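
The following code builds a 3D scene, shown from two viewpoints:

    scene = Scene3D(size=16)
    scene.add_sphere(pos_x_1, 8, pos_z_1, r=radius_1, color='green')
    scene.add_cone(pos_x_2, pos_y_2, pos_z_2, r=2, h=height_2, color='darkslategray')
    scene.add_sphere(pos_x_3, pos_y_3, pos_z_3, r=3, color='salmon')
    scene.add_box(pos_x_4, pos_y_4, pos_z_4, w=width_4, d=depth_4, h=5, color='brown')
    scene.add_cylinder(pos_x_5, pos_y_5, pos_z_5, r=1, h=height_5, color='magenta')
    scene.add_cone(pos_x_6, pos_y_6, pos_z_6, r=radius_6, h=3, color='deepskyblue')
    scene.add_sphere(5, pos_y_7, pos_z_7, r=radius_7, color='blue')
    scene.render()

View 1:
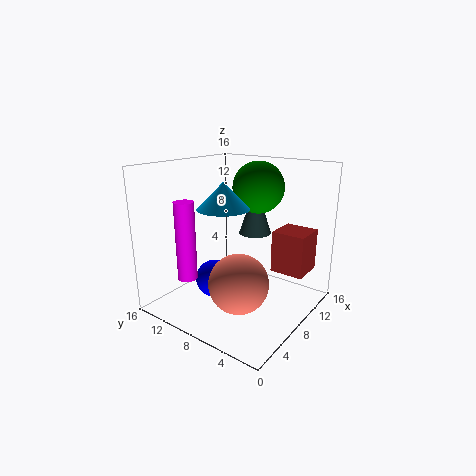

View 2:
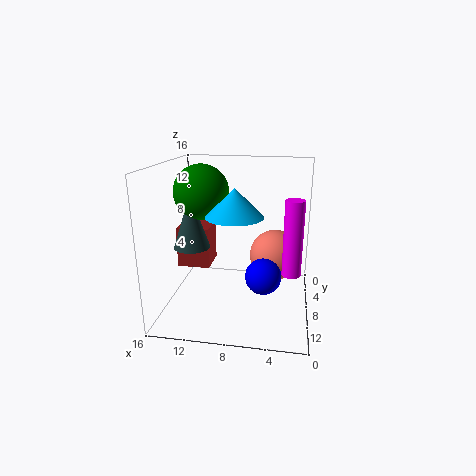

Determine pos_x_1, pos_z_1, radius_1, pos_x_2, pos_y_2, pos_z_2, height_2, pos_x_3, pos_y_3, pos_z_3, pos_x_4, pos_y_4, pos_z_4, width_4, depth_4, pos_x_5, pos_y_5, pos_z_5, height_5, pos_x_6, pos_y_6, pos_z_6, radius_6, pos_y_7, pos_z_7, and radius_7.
pos_x_1 = 12, pos_z_1 = 13, radius_1 = 3, pos_x_2 = 13, pos_y_2 = 9, pos_z_2 = 7, height_2 = 6, pos_x_3 = 4, pos_y_3 = 5, pos_z_3 = 5, pos_x_4 = 12, pos_y_4 = 2, pos_z_4 = 3, width_4 = 4, depth_4 = 4, pos_x_5 = 2, pos_y_5 = 10, pos_z_5 = 5, height_5 = 8, pos_x_6 = 8, pos_y_6 = 10, pos_z_6 = 11, radius_6 = 3, pos_y_7 = 9, pos_z_7 = 4, radius_7 = 2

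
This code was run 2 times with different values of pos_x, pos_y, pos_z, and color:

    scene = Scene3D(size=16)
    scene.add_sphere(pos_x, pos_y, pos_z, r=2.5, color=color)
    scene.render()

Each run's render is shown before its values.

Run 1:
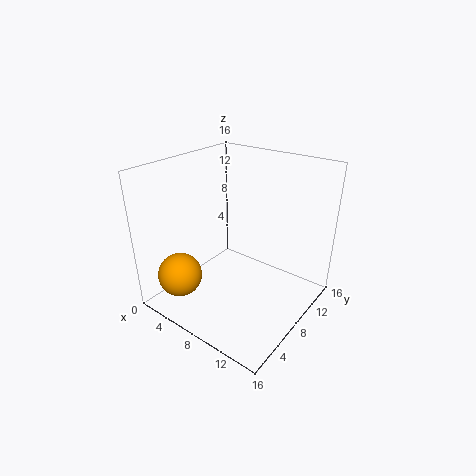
pos_x = 3; pos_y = 3.5; pos_z = 3.5; color = 'orange'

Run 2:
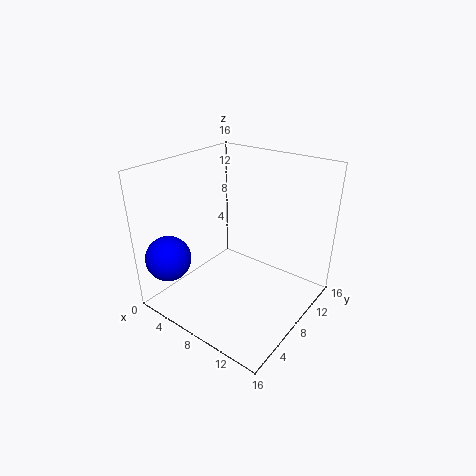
pos_x = 2.5; pos_y = 2.5; pos_z = 6; color = 'blue'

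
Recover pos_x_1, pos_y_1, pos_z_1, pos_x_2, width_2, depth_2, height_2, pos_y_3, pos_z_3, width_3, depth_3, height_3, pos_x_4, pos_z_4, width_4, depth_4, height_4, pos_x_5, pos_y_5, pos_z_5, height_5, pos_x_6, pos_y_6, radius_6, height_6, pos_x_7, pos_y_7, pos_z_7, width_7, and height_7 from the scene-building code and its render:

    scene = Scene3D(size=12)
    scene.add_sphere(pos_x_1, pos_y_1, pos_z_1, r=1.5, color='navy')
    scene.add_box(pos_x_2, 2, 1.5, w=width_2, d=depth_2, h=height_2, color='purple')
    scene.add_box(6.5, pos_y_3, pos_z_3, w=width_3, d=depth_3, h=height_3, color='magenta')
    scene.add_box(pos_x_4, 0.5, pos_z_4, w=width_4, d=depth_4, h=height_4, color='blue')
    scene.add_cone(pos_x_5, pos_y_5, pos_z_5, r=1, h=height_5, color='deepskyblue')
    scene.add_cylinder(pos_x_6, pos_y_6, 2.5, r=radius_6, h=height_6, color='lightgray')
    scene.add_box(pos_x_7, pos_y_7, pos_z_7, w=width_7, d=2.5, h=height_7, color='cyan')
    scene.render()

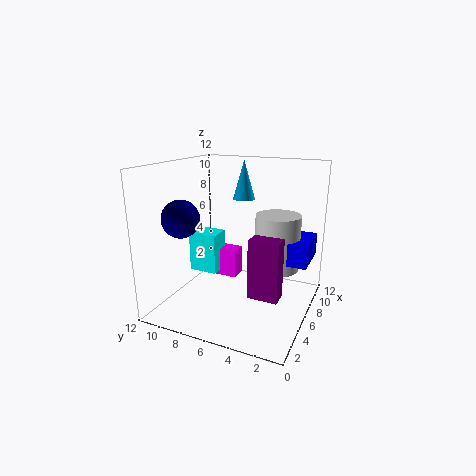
pos_x_1 = 3, pos_y_1 = 9.5, pos_z_1 = 8, pos_x_2 = 4.5, width_2 = 1.5, depth_2 = 2.5, height_2 = 5, pos_y_3 = 6.5, pos_z_3 = 2, width_3 = 1.5, depth_3 = 3, height_3 = 2.5, pos_x_4 = 7.5, pos_z_4 = 3.5, width_4 = 4, depth_4 = 4, height_4 = 2, pos_x_5 = 9.5, pos_y_5 = 7, pos_z_5 = 8.5, height_5 = 3.5, pos_x_6 = 9, pos_y_6 = 3.5, radius_6 = 2, height_6 = 5, pos_x_7 = 5.5, pos_y_7 = 8, pos_z_7 = 2.5, width_7 = 2, height_7 = 3.5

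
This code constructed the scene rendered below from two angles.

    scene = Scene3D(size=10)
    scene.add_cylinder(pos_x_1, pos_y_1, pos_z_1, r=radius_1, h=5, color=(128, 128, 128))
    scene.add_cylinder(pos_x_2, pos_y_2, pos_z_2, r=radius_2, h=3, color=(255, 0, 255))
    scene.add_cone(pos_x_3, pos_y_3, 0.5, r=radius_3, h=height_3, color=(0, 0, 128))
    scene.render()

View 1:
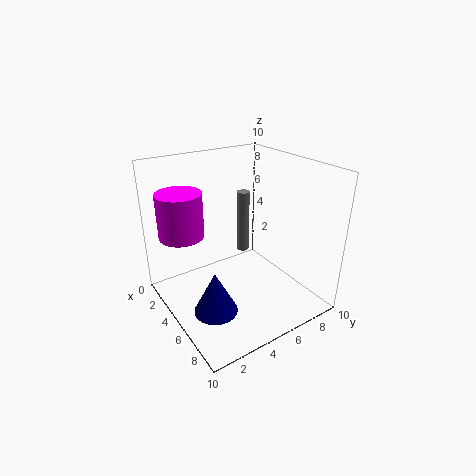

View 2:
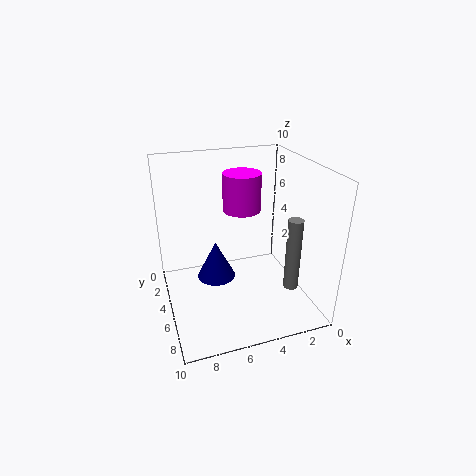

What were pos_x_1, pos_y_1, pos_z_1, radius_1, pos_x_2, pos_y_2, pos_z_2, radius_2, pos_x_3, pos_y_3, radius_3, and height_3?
pos_x_1 = 2
pos_y_1 = 7.5
pos_z_1 = 2
radius_1 = 0.5
pos_x_2 = 3.5
pos_y_2 = 1.5
pos_z_2 = 5.5
radius_2 = 1.5
pos_x_3 = 6
pos_y_3 = 2.5
radius_3 = 1.5
height_3 = 3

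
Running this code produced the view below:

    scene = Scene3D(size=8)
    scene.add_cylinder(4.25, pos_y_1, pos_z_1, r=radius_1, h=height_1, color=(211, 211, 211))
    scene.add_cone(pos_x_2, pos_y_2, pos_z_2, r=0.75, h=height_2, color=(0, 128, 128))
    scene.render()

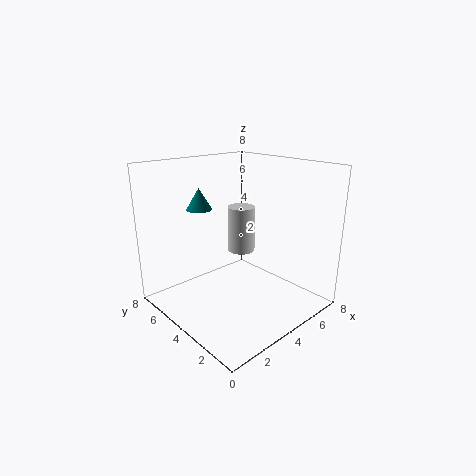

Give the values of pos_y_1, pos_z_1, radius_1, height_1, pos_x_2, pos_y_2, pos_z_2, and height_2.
pos_y_1 = 4; pos_z_1 = 3.25; radius_1 = 0.75; height_1 = 2.5; pos_x_2 = 3.25; pos_y_2 = 6.5; pos_z_2 = 5.25; height_2 = 1.25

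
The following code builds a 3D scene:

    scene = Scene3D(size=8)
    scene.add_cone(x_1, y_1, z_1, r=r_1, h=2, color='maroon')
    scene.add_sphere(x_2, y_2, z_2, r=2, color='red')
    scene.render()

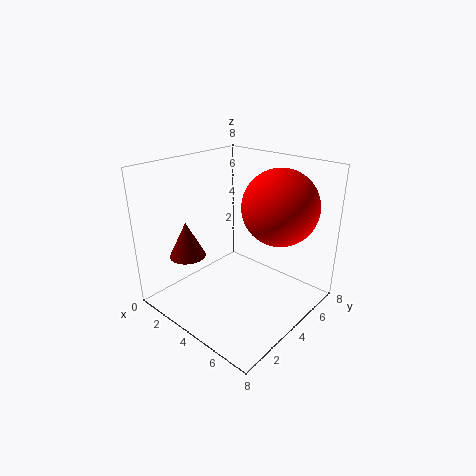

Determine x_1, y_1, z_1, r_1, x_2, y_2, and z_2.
x_1 = 2; y_1 = 2; z_1 = 3; r_1 = 1; x_2 = 6; y_2 = 5; z_2 = 6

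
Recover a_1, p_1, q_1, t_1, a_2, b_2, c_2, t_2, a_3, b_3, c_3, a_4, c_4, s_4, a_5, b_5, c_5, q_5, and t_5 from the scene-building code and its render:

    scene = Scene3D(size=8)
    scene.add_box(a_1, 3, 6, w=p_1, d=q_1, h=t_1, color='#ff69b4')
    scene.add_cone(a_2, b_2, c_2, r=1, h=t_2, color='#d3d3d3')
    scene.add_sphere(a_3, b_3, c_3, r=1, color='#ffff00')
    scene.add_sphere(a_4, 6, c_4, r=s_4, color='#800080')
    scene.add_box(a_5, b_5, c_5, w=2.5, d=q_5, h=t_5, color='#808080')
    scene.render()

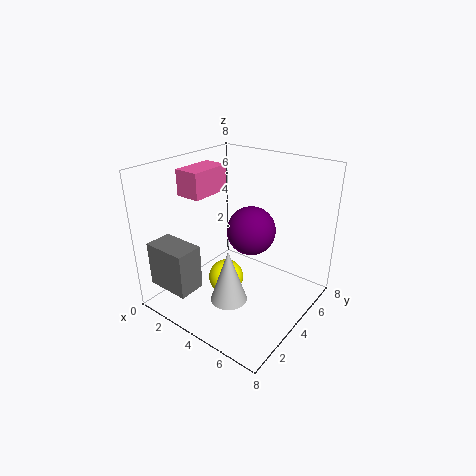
a_1 = 0.5, p_1 = 1.5, q_1 = 2.5, t_1 = 1.5, a_2 = 4.5, b_2 = 2.5, c_2 = 1, t_2 = 3, a_3 = 3.5, b_3 = 3.5, c_3 = 1.5, a_4 = 3.5, c_4 = 3.5, s_4 = 1.5, a_5 = 0.5, b_5 = 0.5, c_5 = 1.5, q_5 = 1.5, t_5 = 2.5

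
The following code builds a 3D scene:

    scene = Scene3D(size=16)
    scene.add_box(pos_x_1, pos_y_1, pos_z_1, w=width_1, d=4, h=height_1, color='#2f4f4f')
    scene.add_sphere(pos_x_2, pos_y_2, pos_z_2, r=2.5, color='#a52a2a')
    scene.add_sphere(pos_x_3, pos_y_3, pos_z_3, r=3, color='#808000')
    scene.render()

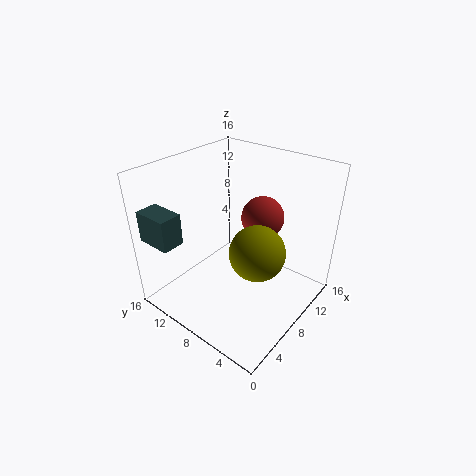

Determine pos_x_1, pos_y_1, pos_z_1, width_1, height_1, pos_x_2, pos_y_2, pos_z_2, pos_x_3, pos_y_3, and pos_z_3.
pos_x_1 = 1; pos_y_1 = 12; pos_z_1 = 8; width_1 = 2.5; height_1 = 3.5; pos_x_2 = 12; pos_y_2 = 7.5; pos_z_2 = 9; pos_x_3 = 7.5; pos_y_3 = 5; pos_z_3 = 7.5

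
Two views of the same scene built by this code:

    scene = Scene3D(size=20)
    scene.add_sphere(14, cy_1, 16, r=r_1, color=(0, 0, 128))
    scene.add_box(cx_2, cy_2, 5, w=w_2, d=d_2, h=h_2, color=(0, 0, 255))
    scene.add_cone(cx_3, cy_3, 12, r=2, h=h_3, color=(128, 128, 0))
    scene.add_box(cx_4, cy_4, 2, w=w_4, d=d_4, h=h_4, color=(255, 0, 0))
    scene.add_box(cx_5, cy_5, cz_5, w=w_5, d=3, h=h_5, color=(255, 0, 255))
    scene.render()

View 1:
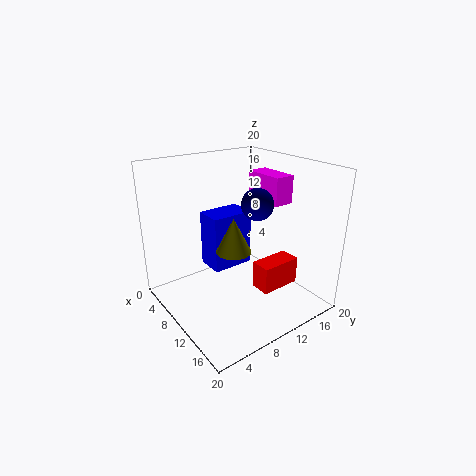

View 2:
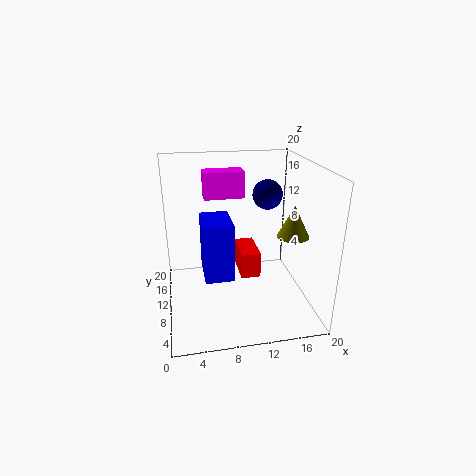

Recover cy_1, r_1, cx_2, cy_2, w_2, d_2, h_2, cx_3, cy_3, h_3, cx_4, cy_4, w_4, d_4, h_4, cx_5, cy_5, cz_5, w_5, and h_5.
cy_1 = 10, r_1 = 2, cx_2 = 5, cy_2 = 7, w_2 = 4, d_2 = 6, h_2 = 8, cx_3 = 16, cy_3 = 5, h_3 = 4, cx_4 = 11, cy_4 = 12, w_4 = 3, d_4 = 6, h_4 = 4, cx_5 = 6, cy_5 = 15, cz_5 = 14, w_5 = 6, h_5 = 4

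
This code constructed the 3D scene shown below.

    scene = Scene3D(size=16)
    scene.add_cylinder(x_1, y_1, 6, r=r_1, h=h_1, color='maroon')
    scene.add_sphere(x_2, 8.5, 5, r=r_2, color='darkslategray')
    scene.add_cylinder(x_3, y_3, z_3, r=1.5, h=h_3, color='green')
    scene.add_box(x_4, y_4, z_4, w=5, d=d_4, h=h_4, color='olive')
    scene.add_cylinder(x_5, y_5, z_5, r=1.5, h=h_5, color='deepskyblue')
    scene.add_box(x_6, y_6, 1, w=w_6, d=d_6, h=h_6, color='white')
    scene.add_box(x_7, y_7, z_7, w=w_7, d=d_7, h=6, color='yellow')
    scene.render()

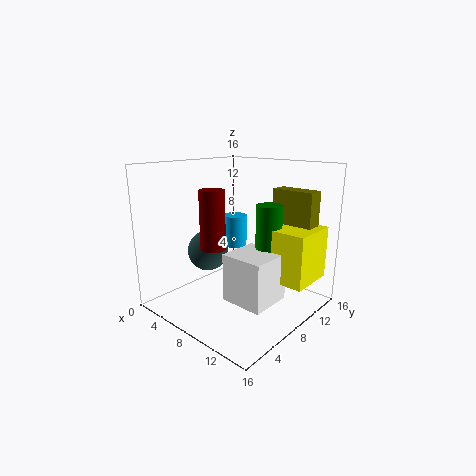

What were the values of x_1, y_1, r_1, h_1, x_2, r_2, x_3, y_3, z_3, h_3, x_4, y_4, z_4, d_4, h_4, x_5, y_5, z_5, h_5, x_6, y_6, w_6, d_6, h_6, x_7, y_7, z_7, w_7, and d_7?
x_1 = 4.5
y_1 = 7.5
r_1 = 1.5
h_1 = 7
x_2 = 2.5
r_2 = 2.5
x_3 = 10
y_3 = 11
z_3 = 6.5
h_3 = 5
x_4 = 9
y_4 = 13
z_4 = 6.5
d_4 = 2
h_4 = 6.5
x_5 = 3.5
y_5 = 12.5
z_5 = 5
h_5 = 4
x_6 = 7.5
y_6 = 6
w_6 = 5
d_6 = 5
h_6 = 5.5
x_7 = 10
y_7 = 10
z_7 = 3
w_7 = 5
d_7 = 5.5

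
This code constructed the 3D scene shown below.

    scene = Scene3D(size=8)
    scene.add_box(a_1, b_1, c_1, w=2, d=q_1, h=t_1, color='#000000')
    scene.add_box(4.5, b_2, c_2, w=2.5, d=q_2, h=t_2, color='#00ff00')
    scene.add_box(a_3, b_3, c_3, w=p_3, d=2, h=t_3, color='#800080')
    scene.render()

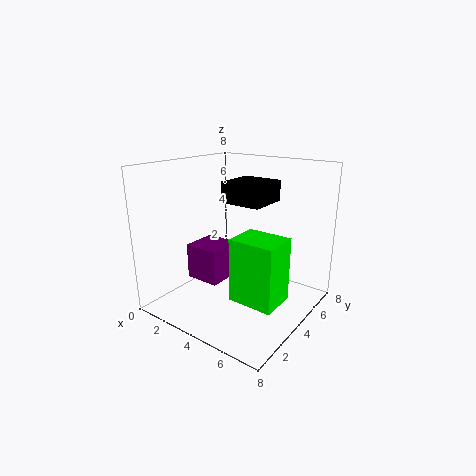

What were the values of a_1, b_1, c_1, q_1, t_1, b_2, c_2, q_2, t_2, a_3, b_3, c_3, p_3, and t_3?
a_1 = 4.5; b_1 = 2; c_1 = 6.5; q_1 = 2; t_1 = 1; b_2 = 2.5; c_2 = 1; q_2 = 2; t_2 = 3.5; a_3 = 1.5; b_3 = 2.5; c_3 = 1.5; p_3 = 2; t_3 = 2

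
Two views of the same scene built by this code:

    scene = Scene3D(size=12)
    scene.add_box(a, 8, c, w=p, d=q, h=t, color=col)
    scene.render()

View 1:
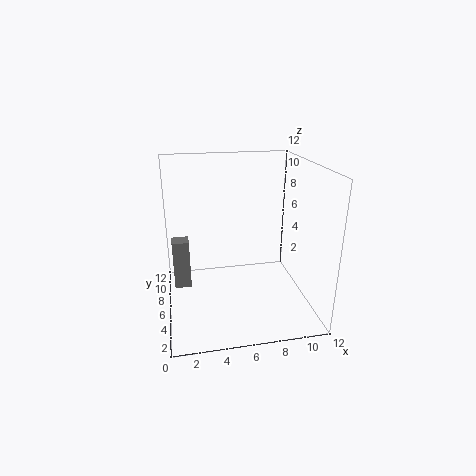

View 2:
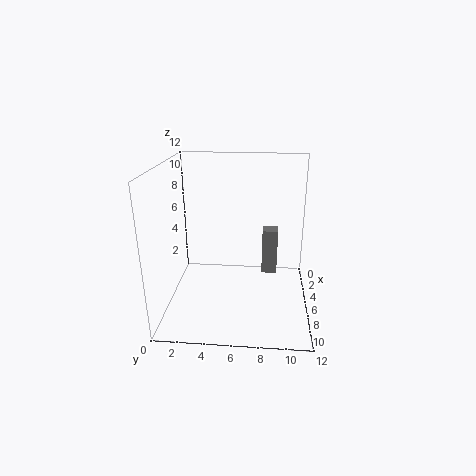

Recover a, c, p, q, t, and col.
a = 0.5
c = 0.5
p = 1.5
q = 1.5
t = 4.5
col = 'gray'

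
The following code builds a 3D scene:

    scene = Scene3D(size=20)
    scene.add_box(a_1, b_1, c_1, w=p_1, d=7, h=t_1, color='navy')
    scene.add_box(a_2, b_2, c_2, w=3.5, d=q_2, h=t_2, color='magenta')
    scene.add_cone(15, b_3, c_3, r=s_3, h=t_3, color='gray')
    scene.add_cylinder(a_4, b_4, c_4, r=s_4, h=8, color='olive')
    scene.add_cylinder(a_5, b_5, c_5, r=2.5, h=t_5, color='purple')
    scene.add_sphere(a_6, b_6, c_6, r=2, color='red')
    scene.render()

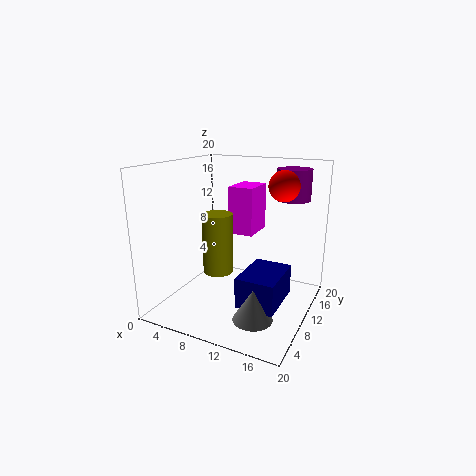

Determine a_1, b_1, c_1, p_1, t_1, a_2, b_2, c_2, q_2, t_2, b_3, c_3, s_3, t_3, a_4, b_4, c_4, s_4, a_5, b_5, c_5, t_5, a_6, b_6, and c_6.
a_1 = 12.5, b_1 = 4, c_1 = 3, p_1 = 5, t_1 = 4, a_2 = 8.5, b_2 = 10, c_2 = 10.5, q_2 = 5, t_2 = 6.5, b_3 = 4, c_3 = 2, s_3 = 2.5, t_3 = 4, a_4 = 8.5, b_4 = 7, c_4 = 6, s_4 = 2, a_5 = 15.5, b_5 = 17, c_5 = 14.5, t_5 = 4.5, a_6 = 16, b_6 = 11, c_6 = 17.5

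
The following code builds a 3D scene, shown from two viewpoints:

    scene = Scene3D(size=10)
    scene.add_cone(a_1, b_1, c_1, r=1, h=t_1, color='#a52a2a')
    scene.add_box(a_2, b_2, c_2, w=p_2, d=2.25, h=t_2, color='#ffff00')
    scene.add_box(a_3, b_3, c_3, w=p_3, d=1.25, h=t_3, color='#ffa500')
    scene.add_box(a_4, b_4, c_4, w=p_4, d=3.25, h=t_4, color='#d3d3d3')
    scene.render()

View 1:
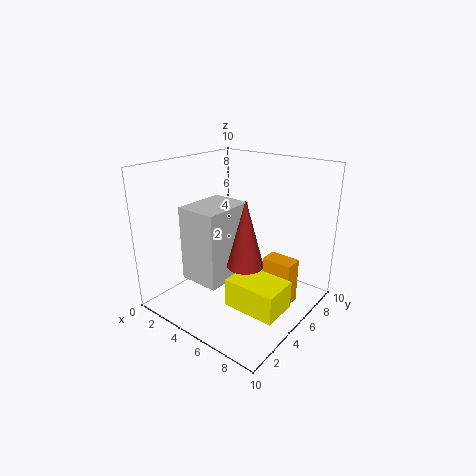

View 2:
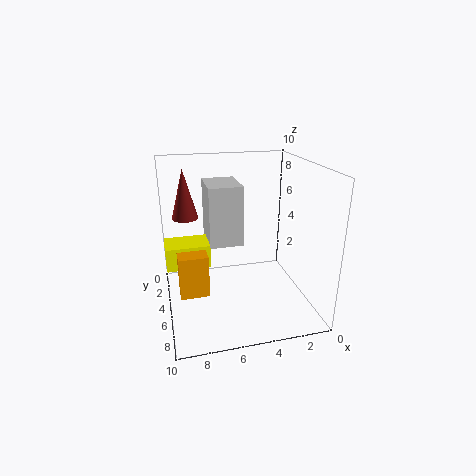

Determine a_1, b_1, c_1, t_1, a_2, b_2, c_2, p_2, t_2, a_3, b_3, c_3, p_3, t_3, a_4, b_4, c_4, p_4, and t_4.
a_1 = 8.25, b_1 = 1.5, c_1 = 5.5, t_1 = 3.75, a_2 = 6.75, b_2 = 1.5, c_2 = 2.25, p_2 = 3.25, t_2 = 1.75, a_3 = 7.25, b_3 = 4.75, c_3 = 1.25, p_3 = 2, t_3 = 3, a_4 = 4.25, b_4 = 0.5, c_4 = 3.75, p_4 = 2.5, t_4 = 4.5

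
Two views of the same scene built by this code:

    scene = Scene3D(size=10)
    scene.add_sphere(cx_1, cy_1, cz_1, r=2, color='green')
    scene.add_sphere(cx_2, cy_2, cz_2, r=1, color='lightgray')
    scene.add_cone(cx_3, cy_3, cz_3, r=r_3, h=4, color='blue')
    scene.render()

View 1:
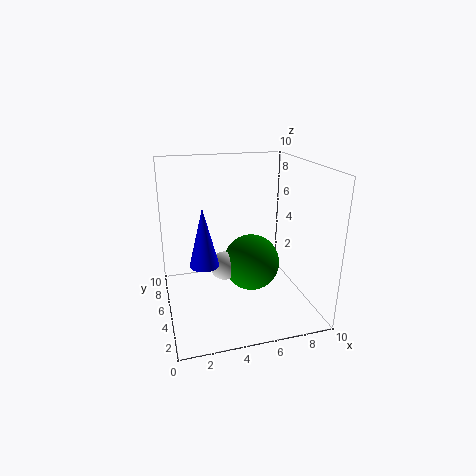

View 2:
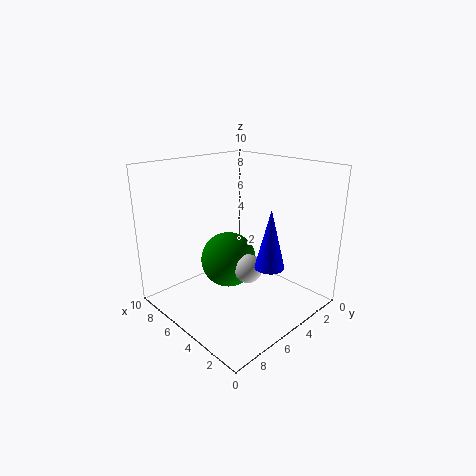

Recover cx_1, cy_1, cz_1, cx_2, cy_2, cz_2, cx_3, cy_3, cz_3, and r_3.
cx_1 = 6
cy_1 = 5
cz_1 = 3
cx_2 = 4
cy_2 = 5
cz_2 = 3
cx_3 = 2.5
cy_3 = 4.5
cz_3 = 3.5
r_3 = 1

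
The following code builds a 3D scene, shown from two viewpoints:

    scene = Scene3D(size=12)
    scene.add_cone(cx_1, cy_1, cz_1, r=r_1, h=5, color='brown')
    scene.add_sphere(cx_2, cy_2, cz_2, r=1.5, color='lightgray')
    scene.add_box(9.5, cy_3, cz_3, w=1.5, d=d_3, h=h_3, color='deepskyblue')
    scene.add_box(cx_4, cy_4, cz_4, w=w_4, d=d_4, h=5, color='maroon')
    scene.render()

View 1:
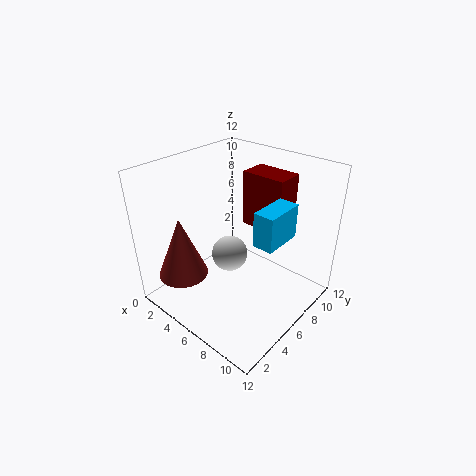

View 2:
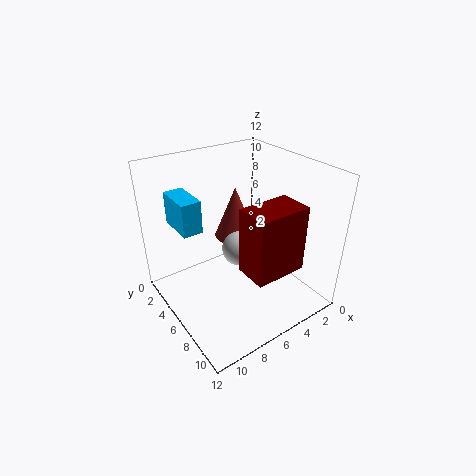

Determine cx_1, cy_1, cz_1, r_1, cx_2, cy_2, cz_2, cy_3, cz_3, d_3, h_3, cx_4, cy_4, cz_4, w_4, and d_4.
cx_1 = 3.5; cy_1 = 2; cz_1 = 3.5; r_1 = 2; cx_2 = 5.5; cy_2 = 5.5; cz_2 = 4.5; cy_3 = 3.5; cz_3 = 8; d_3 = 3; h_3 = 2.5; cx_4 = 4; cy_4 = 9; cz_4 = 5.5; w_4 = 4; d_4 = 2.5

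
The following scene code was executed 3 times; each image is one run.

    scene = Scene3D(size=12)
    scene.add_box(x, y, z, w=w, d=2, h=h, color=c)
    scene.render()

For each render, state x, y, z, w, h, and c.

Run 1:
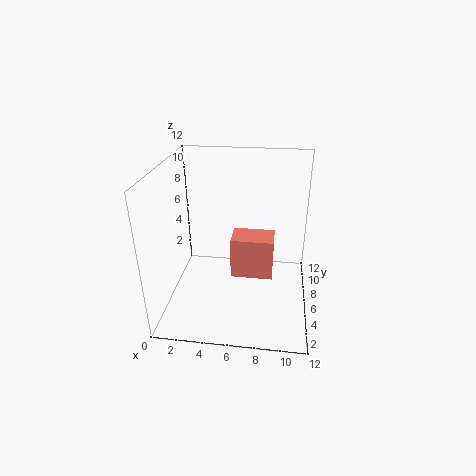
x = 6
y = 2
z = 5
w = 3
h = 3
c = 'salmon'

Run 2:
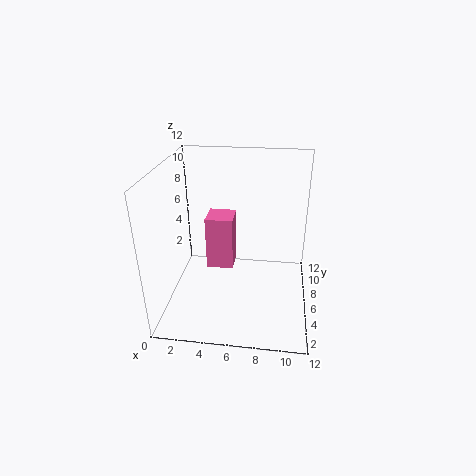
x = 4
y = 3
z = 5
w = 2
h = 4
c = 'hotpink'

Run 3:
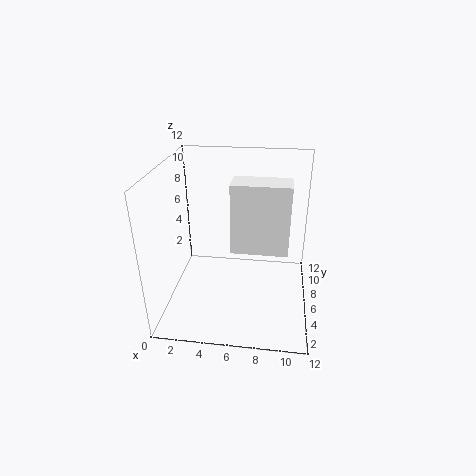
x = 6
y = 2
z = 7
w = 4
h = 5
c = 'white'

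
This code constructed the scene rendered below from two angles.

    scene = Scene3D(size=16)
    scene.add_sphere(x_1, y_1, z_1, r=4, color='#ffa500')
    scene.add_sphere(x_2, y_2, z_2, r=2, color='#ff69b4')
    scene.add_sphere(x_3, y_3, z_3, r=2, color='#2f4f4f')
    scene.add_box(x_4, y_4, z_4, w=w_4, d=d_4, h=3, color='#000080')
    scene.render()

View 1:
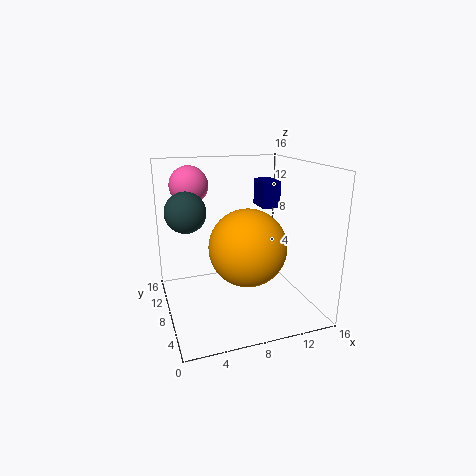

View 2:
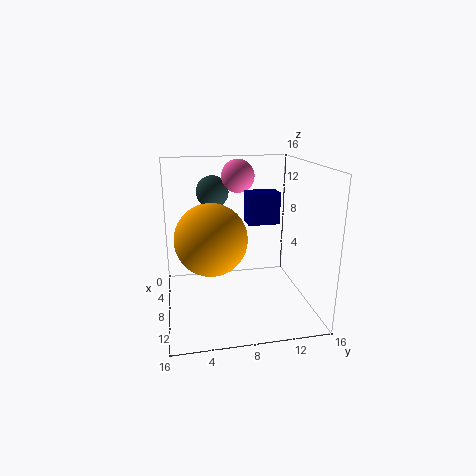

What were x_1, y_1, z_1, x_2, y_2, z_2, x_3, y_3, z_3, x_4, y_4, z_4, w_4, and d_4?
x_1 = 8, y_1 = 5, z_1 = 8, x_2 = 3, y_2 = 9, z_2 = 14, x_3 = 2, y_3 = 6, z_3 = 12, x_4 = 11, y_4 = 8, z_4 = 11, w_4 = 2, d_4 = 3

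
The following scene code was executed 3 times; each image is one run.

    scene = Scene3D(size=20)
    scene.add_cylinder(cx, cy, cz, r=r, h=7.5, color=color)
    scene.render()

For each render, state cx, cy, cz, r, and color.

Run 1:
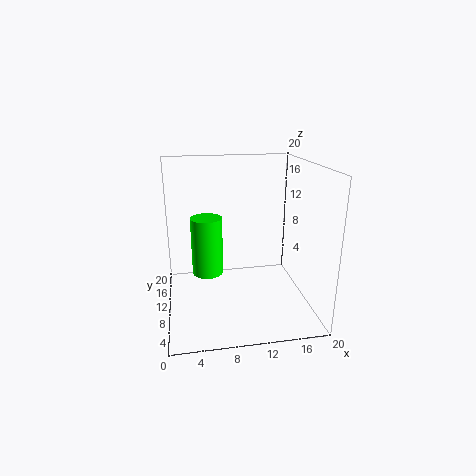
cx = 5.5; cy = 7.5; cz = 6.5; r = 2; color = 'lime'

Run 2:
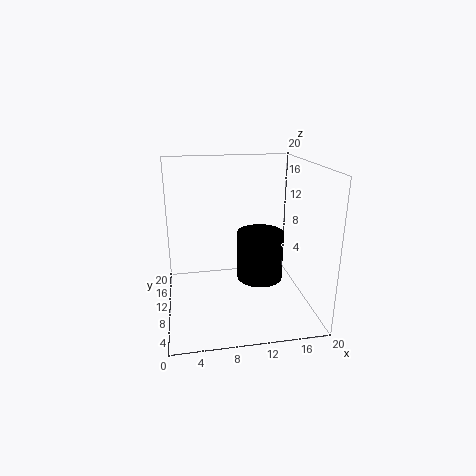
cx = 14; cy = 13; cz = 2; r = 3.5; color = 'black'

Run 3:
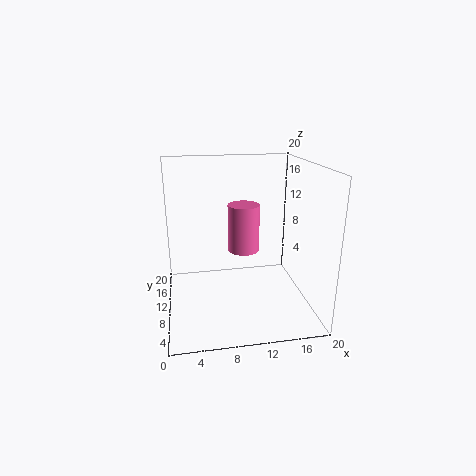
cx = 12; cy = 16; cz = 5.5; r = 2.5; color = 'hotpink'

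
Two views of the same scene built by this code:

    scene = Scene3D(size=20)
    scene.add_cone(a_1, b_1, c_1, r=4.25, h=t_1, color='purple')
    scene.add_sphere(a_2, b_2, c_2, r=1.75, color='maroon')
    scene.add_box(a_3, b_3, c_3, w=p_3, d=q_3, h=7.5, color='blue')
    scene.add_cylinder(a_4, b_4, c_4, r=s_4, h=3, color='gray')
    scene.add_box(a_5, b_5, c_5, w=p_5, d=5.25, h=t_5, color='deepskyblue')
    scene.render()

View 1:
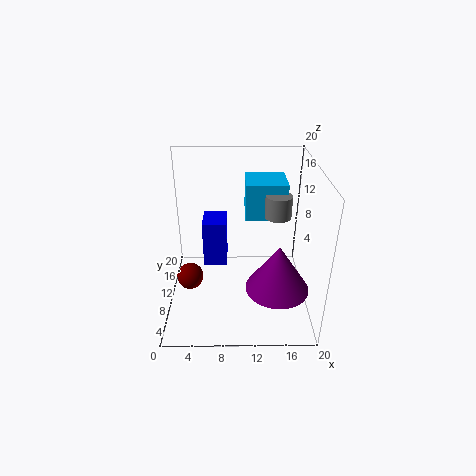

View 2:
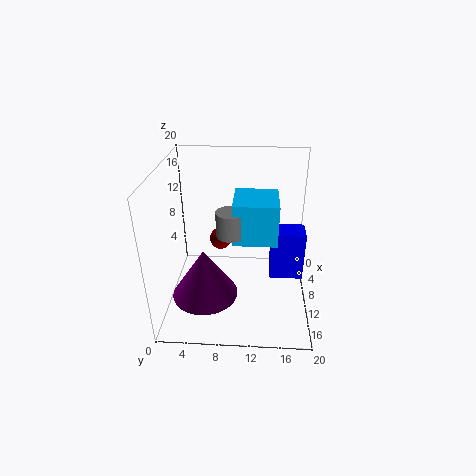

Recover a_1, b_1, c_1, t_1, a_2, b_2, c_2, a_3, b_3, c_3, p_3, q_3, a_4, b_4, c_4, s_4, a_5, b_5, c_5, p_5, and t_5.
a_1 = 15.25, b_1 = 6, c_1 = 4.5, t_1 = 6.5, a_2 = 3.5, b_2 = 6.75, c_2 = 6, a_3 = 4.5, b_3 = 14.75, c_3 = 2, p_3 = 3.75, q_3 = 5, a_4 = 15.25, b_4 = 9.5, c_4 = 13.5, s_4 = 1.75, a_5 = 11, b_5 = 9.75, c_5 = 12.75, p_5 = 5.5, t_5 = 5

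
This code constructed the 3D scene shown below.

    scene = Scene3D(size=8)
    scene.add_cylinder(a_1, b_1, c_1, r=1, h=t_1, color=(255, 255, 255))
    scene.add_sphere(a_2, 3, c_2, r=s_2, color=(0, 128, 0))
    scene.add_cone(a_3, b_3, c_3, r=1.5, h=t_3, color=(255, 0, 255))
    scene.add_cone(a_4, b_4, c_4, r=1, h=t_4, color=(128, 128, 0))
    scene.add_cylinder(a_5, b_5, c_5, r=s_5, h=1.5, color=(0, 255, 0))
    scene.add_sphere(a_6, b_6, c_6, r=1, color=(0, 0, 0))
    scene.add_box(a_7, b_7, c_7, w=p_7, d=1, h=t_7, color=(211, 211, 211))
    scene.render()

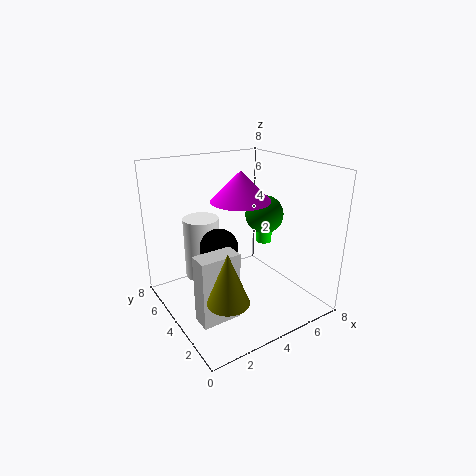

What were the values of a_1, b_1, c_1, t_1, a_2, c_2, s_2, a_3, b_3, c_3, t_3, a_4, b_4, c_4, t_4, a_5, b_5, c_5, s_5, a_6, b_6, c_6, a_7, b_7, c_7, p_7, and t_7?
a_1 = 2.5, b_1 = 5.5, c_1 = 1.5, t_1 = 3.5, a_2 = 5, c_2 = 5.5, s_2 = 1, a_3 = 3.5, b_3 = 3, c_3 = 6.5, t_3 = 1.5, a_4 = 1.5, b_4 = 1, c_4 = 2.5, t_4 = 2.5, a_5 = 7, b_5 = 5.5, c_5 = 2.5, s_5 = 0.5, a_6 = 2.5, b_6 = 3.5, c_6 = 4, a_7 = 0.5, b_7 = 1.5, c_7 = 1, p_7 = 2, t_7 = 3.5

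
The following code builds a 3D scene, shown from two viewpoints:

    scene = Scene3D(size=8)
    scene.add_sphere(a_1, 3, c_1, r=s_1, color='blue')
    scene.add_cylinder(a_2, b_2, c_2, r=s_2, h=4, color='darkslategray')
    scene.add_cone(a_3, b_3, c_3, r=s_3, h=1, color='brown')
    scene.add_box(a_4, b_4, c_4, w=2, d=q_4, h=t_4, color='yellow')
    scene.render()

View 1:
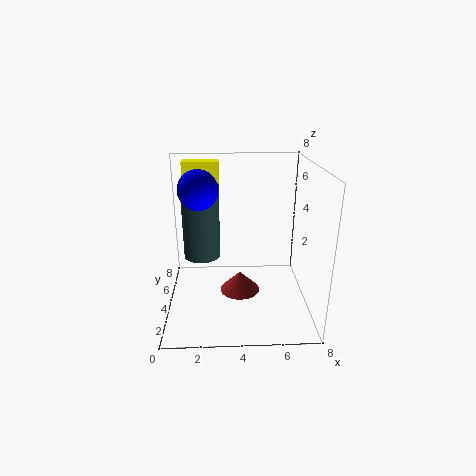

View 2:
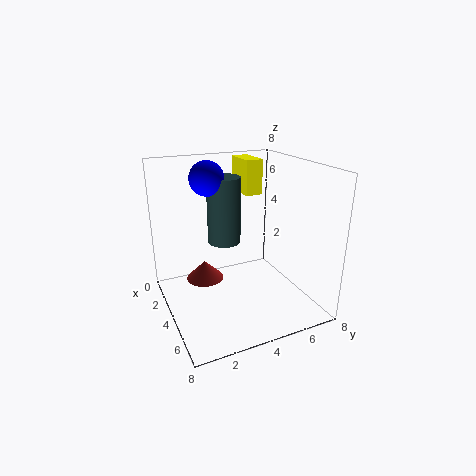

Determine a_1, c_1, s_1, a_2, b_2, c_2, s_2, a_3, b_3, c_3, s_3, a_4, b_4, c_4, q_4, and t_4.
a_1 = 2, c_1 = 7, s_1 = 1, a_2 = 2, b_2 = 4, c_2 = 3, s_2 = 1, a_3 = 4, b_3 = 2, c_3 = 2, s_3 = 1, a_4 = 1, b_4 = 5, c_4 = 6, q_4 = 1, t_4 = 2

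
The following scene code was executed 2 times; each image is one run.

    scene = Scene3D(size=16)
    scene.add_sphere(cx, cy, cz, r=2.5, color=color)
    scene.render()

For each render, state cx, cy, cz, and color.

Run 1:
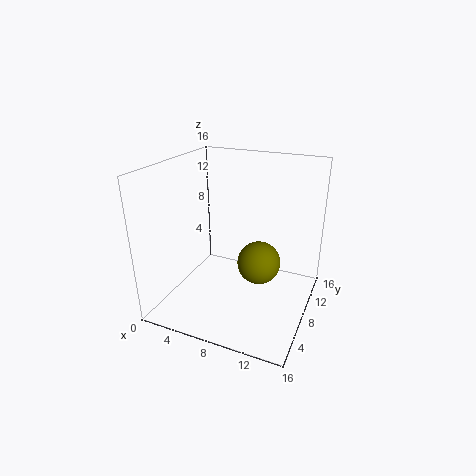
cx = 10
cy = 9.5
cz = 4.5
color = 'olive'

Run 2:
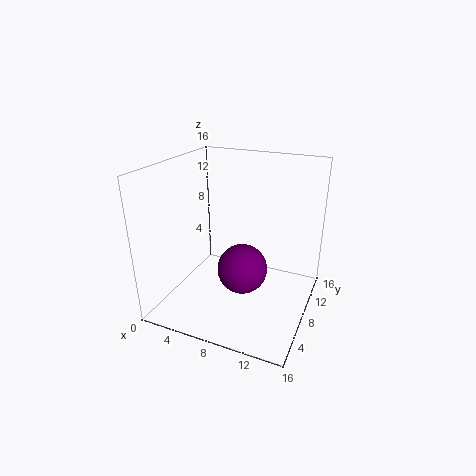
cx = 10
cy = 4.5
cz = 6.5
color = 'purple'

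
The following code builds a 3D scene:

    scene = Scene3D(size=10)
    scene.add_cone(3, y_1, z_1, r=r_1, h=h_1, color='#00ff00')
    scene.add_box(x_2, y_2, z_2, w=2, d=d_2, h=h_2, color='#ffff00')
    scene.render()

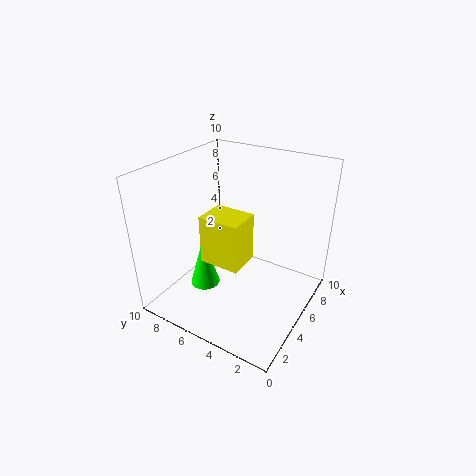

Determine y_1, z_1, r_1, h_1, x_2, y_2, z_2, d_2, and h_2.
y_1 = 6.5
z_1 = 2
r_1 = 1
h_1 = 3.5
x_2 = 1.5
y_2 = 3
z_2 = 5
d_2 = 2.5
h_2 = 3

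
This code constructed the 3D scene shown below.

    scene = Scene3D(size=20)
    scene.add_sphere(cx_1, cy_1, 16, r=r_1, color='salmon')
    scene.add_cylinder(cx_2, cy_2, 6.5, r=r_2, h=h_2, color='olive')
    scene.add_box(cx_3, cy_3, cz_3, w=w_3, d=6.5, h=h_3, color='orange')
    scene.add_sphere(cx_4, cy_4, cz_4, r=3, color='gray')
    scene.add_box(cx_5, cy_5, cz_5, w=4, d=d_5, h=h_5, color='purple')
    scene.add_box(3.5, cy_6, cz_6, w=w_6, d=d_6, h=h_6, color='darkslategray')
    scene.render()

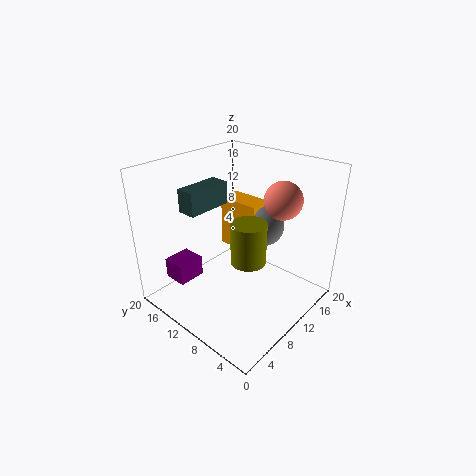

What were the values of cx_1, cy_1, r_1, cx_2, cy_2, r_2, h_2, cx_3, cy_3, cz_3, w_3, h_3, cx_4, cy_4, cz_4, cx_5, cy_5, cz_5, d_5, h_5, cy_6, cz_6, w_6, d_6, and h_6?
cx_1 = 13; cy_1 = 5; r_1 = 2.5; cx_2 = 10.5; cy_2 = 8.5; r_2 = 2.5; h_2 = 6; cx_3 = 14; cy_3 = 10.5; cz_3 = 5; w_3 = 3.5; h_3 = 8; cx_4 = 16; cy_4 = 10; cz_4 = 9.5; cx_5 = 3.5; cy_5 = 15; cz_5 = 3; d_5 = 3.5; h_5 = 3; cy_6 = 11.5; cz_6 = 15; w_6 = 6; d_6 = 2.5; h_6 = 3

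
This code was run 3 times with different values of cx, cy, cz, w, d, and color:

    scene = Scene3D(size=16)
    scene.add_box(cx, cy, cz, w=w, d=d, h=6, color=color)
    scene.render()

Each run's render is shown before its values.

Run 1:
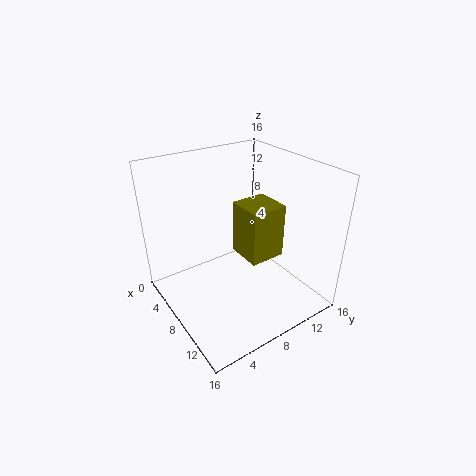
cx = 7
cy = 8
cz = 6
w = 4
d = 4
color = 'olive'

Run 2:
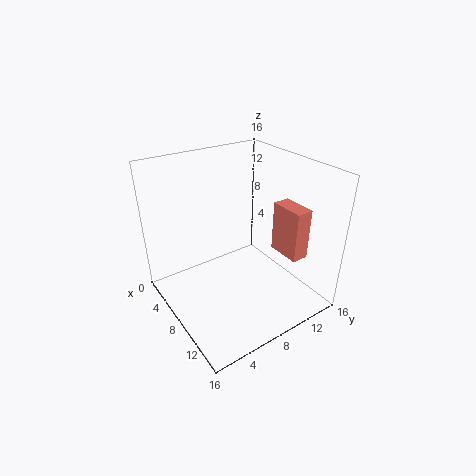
cx = 8
cy = 13
cz = 5
w = 4
d = 2
color = 'salmon'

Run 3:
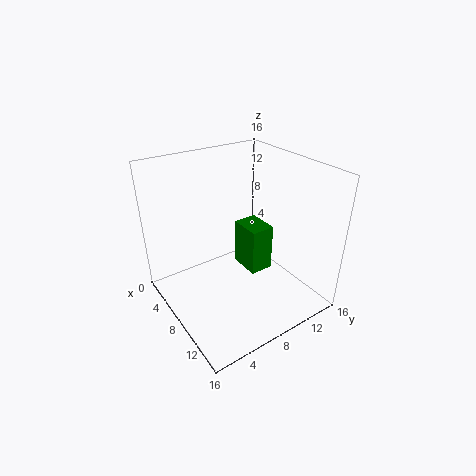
cx = 3
cy = 11
cz = 1
w = 4
d = 3
color = 'green'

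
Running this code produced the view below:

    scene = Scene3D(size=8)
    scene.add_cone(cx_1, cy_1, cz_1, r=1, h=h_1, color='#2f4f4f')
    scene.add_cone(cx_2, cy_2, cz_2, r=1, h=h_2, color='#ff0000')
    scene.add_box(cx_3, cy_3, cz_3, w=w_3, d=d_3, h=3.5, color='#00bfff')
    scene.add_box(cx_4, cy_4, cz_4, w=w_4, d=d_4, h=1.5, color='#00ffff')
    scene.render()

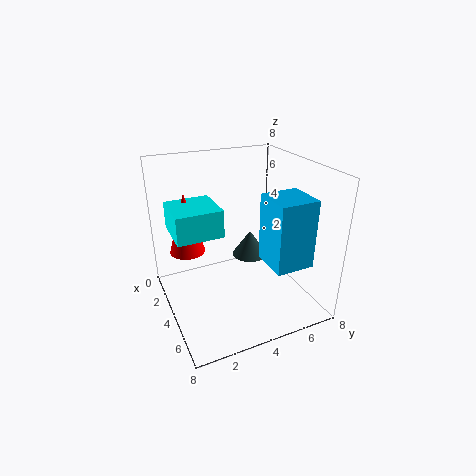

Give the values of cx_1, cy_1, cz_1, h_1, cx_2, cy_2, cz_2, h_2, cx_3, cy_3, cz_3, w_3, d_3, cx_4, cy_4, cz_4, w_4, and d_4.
cx_1 = 3.5, cy_1 = 5, cz_1 = 2.5, h_1 = 1.5, cx_2 = 2.5, cy_2 = 1.5, cz_2 = 3, h_2 = 3.5, cx_3 = 5.5, cy_3 = 4.5, cz_3 = 3.5, w_3 = 2, d_3 = 2, cx_4 = 2, cy_4 = 0.5, cz_4 = 4.5, w_4 = 2.5, d_4 = 2.5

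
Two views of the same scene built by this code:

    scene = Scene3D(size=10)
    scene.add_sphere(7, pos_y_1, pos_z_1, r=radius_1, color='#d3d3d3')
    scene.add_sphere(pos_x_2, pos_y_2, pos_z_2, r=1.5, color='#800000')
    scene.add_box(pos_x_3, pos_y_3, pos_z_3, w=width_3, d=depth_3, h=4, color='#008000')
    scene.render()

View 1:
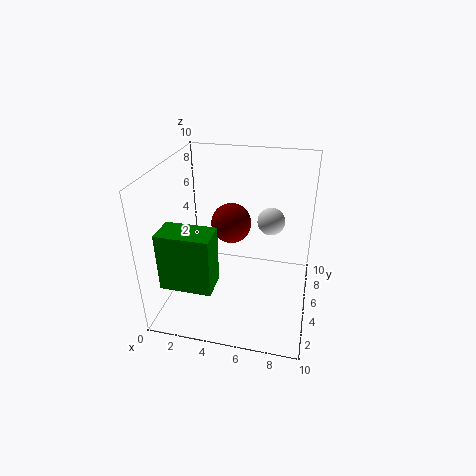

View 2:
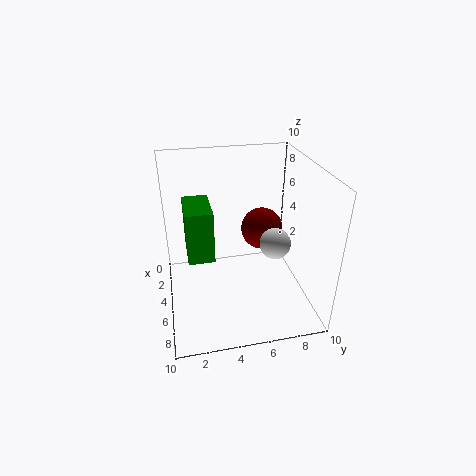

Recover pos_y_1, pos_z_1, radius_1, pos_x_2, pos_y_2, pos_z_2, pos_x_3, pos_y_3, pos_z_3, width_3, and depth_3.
pos_y_1 = 7, pos_z_1 = 5.5, radius_1 = 1, pos_x_2 = 4, pos_y_2 = 7, pos_z_2 = 5, pos_x_3 = 0.5, pos_y_3 = 1.5, pos_z_3 = 2.5, width_3 = 3.5, depth_3 = 2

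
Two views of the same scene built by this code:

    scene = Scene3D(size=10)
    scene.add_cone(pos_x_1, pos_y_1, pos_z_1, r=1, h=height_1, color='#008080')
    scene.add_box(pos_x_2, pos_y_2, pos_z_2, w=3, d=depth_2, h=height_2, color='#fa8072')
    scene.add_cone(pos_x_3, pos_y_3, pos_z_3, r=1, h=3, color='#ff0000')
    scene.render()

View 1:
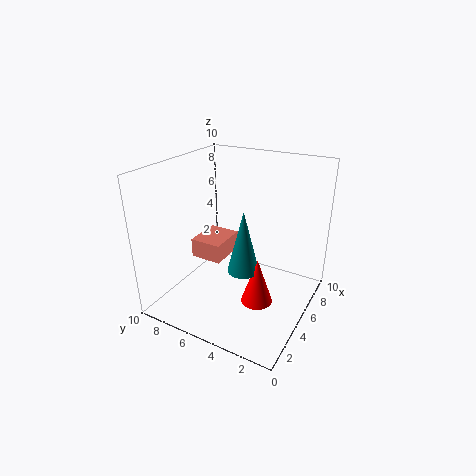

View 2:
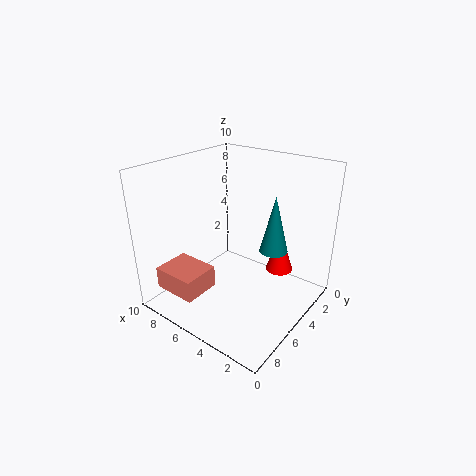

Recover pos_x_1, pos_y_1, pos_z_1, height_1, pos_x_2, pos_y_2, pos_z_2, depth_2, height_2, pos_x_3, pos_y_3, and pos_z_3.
pos_x_1 = 3, pos_y_1 = 3.5, pos_z_1 = 4, height_1 = 4, pos_x_2 = 5.5, pos_y_2 = 7, pos_z_2 = 2, depth_2 = 2.5, height_2 = 1.5, pos_x_3 = 3, pos_y_3 = 2.5, pos_z_3 = 2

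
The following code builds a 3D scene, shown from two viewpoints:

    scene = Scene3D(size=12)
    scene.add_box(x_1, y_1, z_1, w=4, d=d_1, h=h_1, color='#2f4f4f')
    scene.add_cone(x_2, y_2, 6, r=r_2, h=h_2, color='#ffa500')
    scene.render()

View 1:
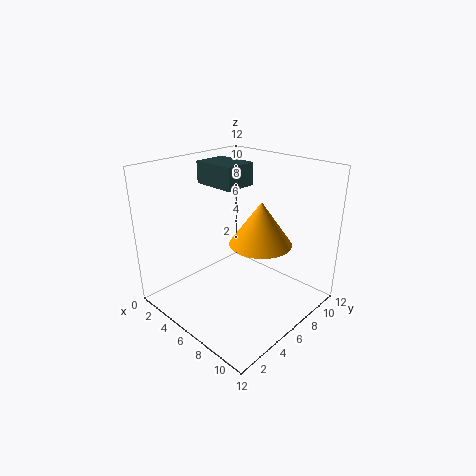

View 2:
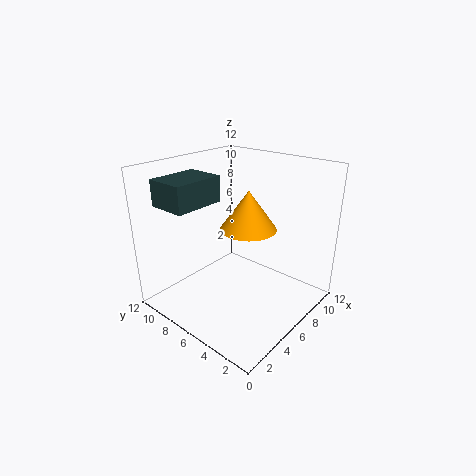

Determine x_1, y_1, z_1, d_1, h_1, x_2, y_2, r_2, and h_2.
x_1 = 0.5, y_1 = 6.5, z_1 = 9.5, d_1 = 3, h_1 = 2, x_2 = 8, y_2 = 6.5, r_2 = 2.5, h_2 = 3.5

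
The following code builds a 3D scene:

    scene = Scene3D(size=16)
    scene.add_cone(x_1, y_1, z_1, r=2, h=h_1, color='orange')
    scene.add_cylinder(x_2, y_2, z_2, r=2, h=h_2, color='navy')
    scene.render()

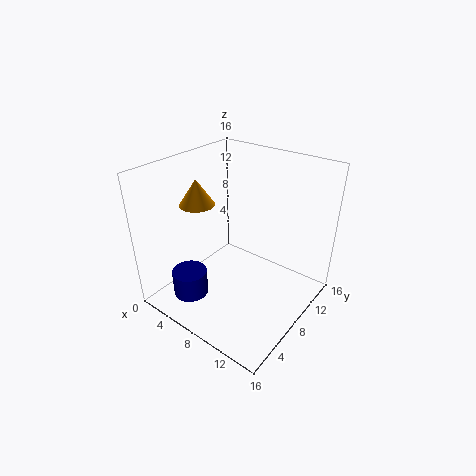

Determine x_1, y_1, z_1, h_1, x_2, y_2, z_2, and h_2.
x_1 = 3, y_1 = 7, z_1 = 11, h_1 = 3, x_2 = 4, y_2 = 4, z_2 = 1, h_2 = 3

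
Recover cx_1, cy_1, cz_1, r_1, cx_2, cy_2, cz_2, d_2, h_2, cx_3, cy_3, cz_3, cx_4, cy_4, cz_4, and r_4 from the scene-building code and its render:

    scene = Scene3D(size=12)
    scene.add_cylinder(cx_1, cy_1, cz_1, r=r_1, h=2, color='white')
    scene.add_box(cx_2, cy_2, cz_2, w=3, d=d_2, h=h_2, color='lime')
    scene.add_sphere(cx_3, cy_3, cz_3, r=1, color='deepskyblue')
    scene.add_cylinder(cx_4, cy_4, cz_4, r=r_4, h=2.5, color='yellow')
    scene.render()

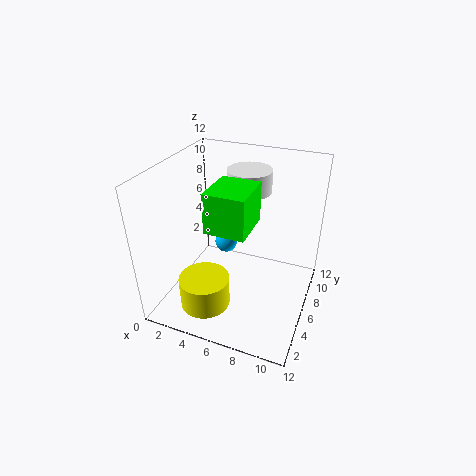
cx_1 = 5.5; cy_1 = 10; cz_1 = 8.5; r_1 = 2; cx_2 = 5; cy_2 = 2; cz_2 = 8.5; d_2 = 3.5; h_2 = 3; cx_3 = 4; cy_3 = 8; cz_3 = 4; cx_4 = 4.5; cy_4 = 2.5; cz_4 = 1.5; r_4 = 2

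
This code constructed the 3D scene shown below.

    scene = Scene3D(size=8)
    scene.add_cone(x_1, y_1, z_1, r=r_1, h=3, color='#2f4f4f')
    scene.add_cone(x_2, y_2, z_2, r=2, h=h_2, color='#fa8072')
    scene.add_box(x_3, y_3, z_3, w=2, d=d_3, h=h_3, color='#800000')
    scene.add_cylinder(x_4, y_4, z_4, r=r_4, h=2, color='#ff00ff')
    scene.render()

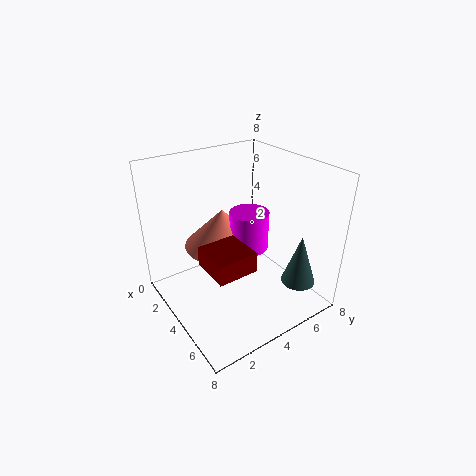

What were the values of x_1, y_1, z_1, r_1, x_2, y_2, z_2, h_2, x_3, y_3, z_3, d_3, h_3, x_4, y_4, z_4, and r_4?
x_1 = 6
y_1 = 7
z_1 = 1
r_1 = 1
x_2 = 4
y_2 = 3
z_2 = 4
h_2 = 2
x_3 = 5
y_3 = 1
z_3 = 4
d_3 = 2
h_3 = 1
x_4 = 5
y_4 = 4
z_4 = 4
r_4 = 1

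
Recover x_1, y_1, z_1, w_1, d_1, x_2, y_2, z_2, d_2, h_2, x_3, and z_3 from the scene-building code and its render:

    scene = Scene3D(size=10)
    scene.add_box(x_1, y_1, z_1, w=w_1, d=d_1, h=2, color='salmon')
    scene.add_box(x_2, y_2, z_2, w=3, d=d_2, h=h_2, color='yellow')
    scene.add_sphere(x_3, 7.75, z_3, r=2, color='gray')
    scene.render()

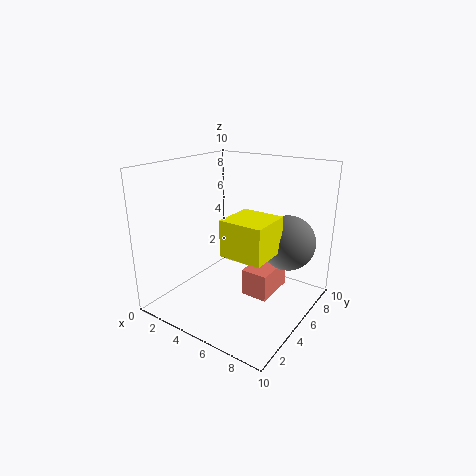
x_1 = 5, y_1 = 5.5, z_1 = 0.25, w_1 = 2, d_1 = 3.25, x_2 = 4.75, y_2 = 3.25, z_2 = 4.25, d_2 = 3, h_2 = 2.5, x_3 = 7.5, z_3 = 4.25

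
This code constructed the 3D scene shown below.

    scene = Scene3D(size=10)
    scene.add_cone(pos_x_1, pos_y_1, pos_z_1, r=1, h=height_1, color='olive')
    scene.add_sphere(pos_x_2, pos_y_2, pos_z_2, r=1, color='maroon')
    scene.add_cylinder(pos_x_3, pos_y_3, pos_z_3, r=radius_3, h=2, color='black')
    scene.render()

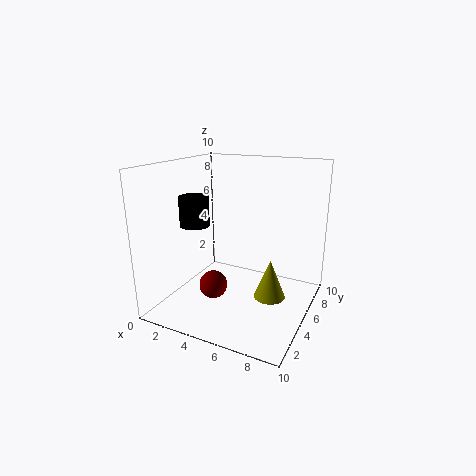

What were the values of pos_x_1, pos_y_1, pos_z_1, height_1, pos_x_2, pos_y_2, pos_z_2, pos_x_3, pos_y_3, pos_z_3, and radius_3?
pos_x_1 = 8, pos_y_1 = 3.5, pos_z_1 = 2, height_1 = 2.5, pos_x_2 = 3.5, pos_y_2 = 4, pos_z_2 = 1.5, pos_x_3 = 2.5, pos_y_3 = 3.5, pos_z_3 = 6, radius_3 = 1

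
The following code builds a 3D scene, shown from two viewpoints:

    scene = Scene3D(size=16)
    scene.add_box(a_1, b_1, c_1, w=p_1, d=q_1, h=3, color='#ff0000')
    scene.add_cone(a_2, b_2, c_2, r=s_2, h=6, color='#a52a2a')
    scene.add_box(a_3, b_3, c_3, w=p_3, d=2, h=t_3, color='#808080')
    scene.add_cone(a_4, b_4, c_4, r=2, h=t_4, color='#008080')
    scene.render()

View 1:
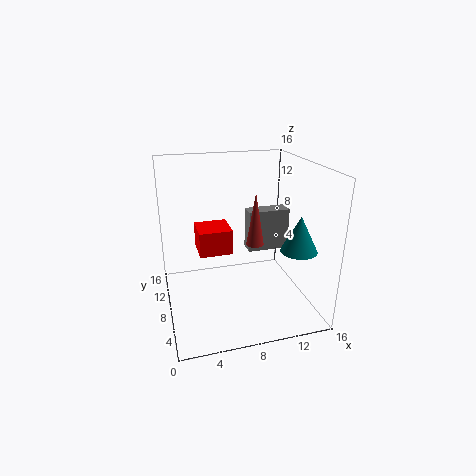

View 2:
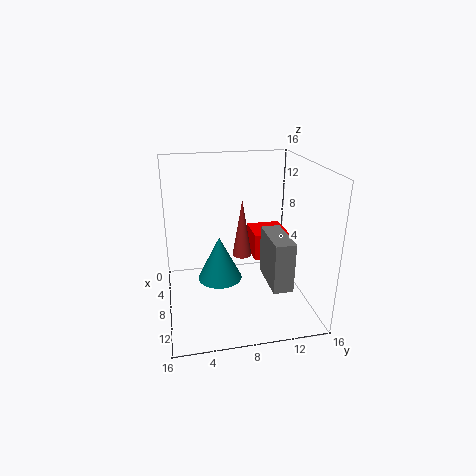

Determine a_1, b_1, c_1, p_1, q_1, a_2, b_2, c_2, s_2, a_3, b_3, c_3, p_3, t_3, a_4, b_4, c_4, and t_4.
a_1 = 4; b_1 = 10; c_1 = 5; p_1 = 4; q_1 = 4; a_2 = 10; b_2 = 8; c_2 = 7; s_2 = 1; a_3 = 10; b_3 = 10; c_3 = 5; p_3 = 5; t_3 = 5; a_4 = 14; b_4 = 5; c_4 = 7; t_4 = 4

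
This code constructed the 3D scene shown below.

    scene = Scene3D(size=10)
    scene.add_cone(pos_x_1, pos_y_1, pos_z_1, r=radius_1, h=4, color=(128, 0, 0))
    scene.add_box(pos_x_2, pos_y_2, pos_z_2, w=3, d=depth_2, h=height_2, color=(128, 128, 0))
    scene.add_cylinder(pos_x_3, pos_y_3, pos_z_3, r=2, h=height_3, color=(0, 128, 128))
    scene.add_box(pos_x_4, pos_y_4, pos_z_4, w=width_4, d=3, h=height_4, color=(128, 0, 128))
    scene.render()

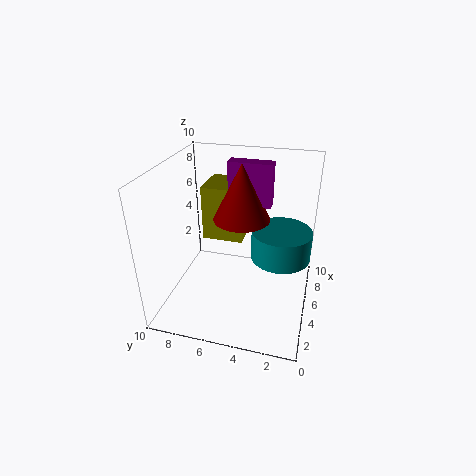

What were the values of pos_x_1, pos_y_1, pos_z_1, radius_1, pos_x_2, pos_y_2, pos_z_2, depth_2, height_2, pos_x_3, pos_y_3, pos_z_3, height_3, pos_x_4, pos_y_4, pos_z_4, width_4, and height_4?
pos_x_1 = 6
pos_y_1 = 5
pos_z_1 = 6
radius_1 = 2
pos_x_2 = 6
pos_y_2 = 5
pos_z_2 = 4
depth_2 = 3
height_2 = 4
pos_x_3 = 5
pos_y_3 = 2
pos_z_3 = 4
height_3 = 2
pos_x_4 = 6
pos_y_4 = 3
pos_z_4 = 7
width_4 = 1
height_4 = 3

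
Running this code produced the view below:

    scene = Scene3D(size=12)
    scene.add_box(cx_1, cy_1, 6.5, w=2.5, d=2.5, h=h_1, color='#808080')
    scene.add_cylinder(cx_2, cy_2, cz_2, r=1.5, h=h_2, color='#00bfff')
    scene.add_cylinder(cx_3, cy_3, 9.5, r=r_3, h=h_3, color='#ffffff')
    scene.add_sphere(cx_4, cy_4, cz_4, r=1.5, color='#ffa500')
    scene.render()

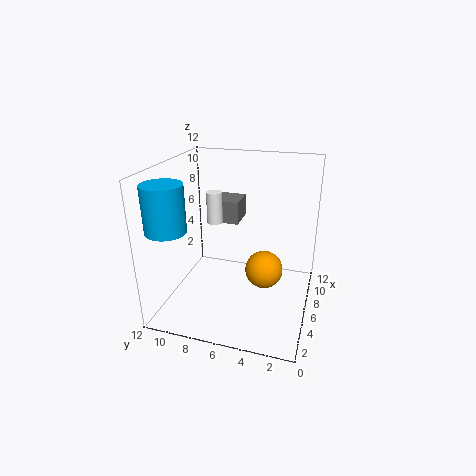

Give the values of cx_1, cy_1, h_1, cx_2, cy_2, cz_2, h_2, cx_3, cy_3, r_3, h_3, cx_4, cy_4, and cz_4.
cx_1 = 7.5; cy_1 = 6.5; h_1 = 2; cx_2 = 1.5; cy_2 = 10; cz_2 = 8; h_2 = 3.5; cx_3 = 1; cy_3 = 6; r_3 = 0.5; h_3 = 2; cx_4 = 5; cy_4 = 3.5; cz_4 = 4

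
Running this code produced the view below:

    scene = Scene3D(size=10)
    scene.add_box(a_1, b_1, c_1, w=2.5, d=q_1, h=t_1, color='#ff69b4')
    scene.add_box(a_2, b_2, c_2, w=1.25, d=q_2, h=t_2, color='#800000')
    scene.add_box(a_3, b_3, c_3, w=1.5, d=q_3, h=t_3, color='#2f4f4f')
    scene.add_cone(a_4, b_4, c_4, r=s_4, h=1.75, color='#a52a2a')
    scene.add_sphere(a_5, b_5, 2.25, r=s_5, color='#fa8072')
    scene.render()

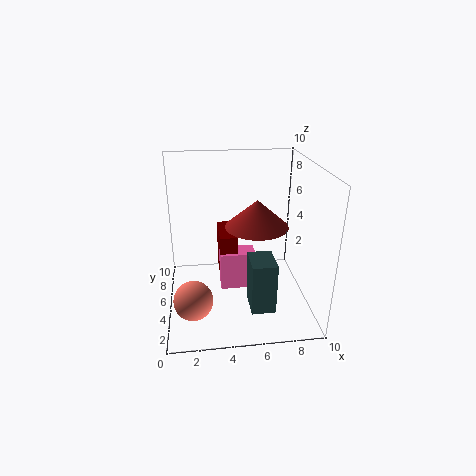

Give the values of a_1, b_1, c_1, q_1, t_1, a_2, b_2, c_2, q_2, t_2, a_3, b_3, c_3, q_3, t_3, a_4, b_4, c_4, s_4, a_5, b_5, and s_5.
a_1 = 3.75; b_1 = 4.75; c_1 = 1; q_1 = 1.5; t_1 = 2.75; a_2 = 3.75; b_2 = 5; c_2 = 1.5; q_2 = 3; t_2 = 3.5; a_3 = 5.25; b_3 = 0.5; c_3 = 2; q_3 = 2; t_3 = 3.25; a_4 = 6; b_4 = 3.5; c_4 = 6.5; s_4 = 2; a_5 = 1.75; b_5 = 2; s_5 = 1.25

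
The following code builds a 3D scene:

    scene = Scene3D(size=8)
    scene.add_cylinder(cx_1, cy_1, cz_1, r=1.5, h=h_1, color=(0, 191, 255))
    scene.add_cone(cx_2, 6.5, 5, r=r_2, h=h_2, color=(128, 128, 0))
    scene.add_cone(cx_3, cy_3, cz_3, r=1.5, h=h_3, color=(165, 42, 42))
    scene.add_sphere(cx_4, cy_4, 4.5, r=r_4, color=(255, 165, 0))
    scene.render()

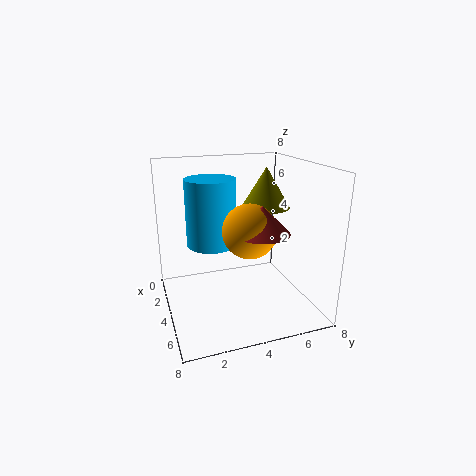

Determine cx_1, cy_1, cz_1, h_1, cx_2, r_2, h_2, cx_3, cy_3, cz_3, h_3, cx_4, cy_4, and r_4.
cx_1 = 2
cy_1 = 3
cz_1 = 3
h_1 = 4
cx_2 = 2
r_2 = 1.5
h_2 = 2.5
cx_3 = 5
cy_3 = 5
cz_3 = 4.5
h_3 = 1.5
cx_4 = 4.5
cy_4 = 4.5
r_4 = 1.5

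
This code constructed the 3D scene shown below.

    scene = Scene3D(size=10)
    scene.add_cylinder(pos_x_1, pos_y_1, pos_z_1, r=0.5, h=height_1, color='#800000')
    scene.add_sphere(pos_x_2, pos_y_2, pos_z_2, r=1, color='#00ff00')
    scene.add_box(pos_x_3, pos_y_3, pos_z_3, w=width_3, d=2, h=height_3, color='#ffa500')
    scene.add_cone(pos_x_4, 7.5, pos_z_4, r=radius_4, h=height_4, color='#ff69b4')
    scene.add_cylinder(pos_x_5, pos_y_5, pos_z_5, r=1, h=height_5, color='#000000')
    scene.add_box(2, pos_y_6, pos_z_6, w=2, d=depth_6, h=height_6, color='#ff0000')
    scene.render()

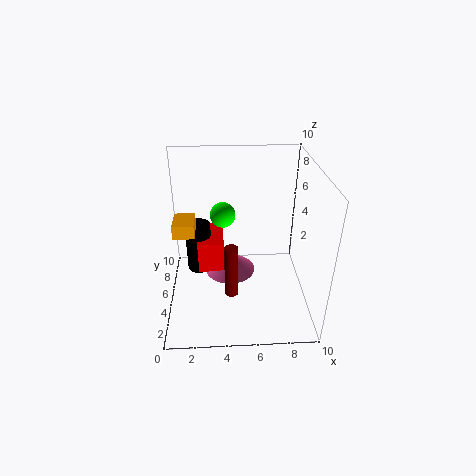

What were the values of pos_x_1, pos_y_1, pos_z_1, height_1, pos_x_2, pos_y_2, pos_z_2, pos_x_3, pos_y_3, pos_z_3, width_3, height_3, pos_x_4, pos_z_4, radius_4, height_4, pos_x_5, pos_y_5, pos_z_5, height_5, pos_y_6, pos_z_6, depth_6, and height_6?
pos_x_1 = 4.5
pos_y_1 = 4.5
pos_z_1 = 0.5
height_1 = 4
pos_x_2 = 4
pos_y_2 = 8.5
pos_z_2 = 5
pos_x_3 = 0.5
pos_y_3 = 5
pos_z_3 = 5
width_3 = 1.5
height_3 = 1
pos_x_4 = 4.5
pos_z_4 = 0.5
radius_4 = 2
height_4 = 1.5
pos_x_5 = 2
pos_y_5 = 8
pos_z_5 = 0.5
height_5 = 4
pos_y_6 = 6.5
pos_z_6 = 1
depth_6 = 3.5
height_6 = 2.5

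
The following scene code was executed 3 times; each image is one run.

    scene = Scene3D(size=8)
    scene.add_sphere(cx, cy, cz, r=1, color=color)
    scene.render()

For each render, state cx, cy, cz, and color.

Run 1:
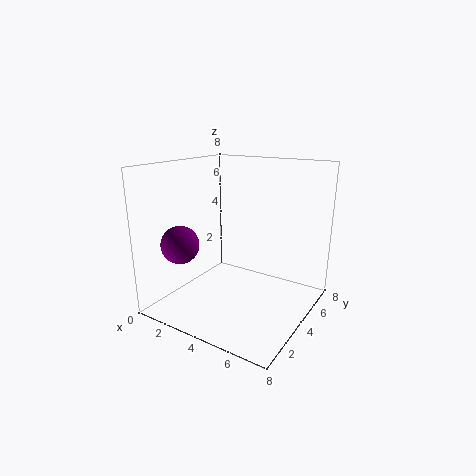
cx = 2, cy = 1.5, cz = 4, color = 'purple'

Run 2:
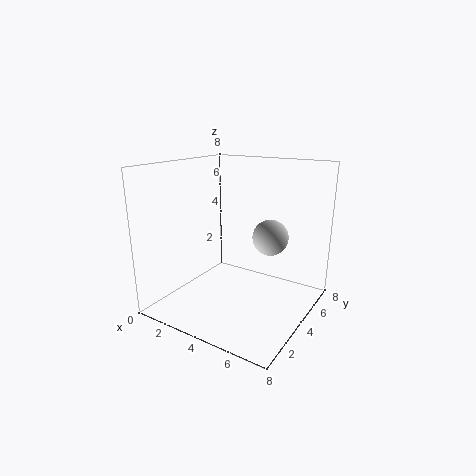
cx = 5.5, cy = 5, cz = 4, color = 'lightgray'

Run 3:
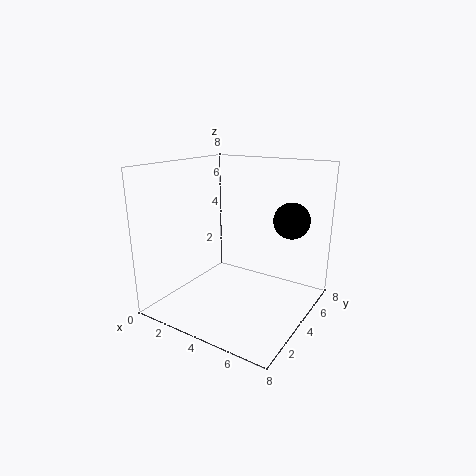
cx = 6.5, cy = 5.5, cz = 5, color = 'black'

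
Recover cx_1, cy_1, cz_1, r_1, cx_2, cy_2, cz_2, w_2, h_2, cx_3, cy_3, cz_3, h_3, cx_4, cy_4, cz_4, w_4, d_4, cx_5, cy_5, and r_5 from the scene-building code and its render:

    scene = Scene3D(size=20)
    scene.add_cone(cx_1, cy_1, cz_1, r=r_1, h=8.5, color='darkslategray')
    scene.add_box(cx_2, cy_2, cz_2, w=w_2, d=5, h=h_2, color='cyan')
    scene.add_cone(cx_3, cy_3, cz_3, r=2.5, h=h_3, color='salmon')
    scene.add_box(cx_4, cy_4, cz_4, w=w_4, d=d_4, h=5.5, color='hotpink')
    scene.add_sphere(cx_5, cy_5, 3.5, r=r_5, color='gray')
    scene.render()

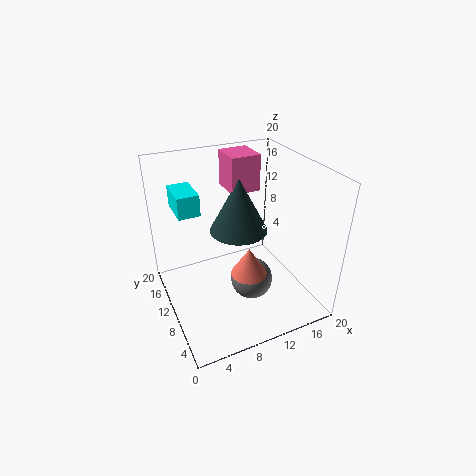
cx_1 = 12.5; cy_1 = 15; cz_1 = 8; r_1 = 4.5; cx_2 = 2.5; cy_2 = 12; cz_2 = 13.5; w_2 = 3; h_2 = 3; cx_3 = 10.5; cy_3 = 7.5; cz_3 = 5.5; h_3 = 4; cx_4 = 11.5; cy_4 = 15; cz_4 = 14; w_4 = 4.5; d_4 = 5; cx_5 = 11.5; cy_5 = 8.5; r_5 = 3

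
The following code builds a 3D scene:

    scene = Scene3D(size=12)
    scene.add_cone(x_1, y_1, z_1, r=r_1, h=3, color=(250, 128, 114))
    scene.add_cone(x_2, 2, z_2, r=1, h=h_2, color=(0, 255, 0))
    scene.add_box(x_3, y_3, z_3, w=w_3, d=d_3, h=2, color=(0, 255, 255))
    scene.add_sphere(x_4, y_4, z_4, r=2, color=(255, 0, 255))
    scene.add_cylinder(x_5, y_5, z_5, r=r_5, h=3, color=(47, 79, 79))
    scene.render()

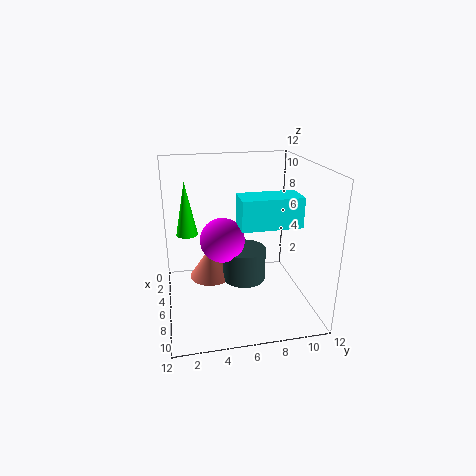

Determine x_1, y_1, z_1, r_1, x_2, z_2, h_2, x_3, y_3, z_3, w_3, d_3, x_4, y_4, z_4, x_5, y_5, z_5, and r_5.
x_1 = 3; y_1 = 4; z_1 = 1; r_1 = 2; x_2 = 2; z_2 = 5; h_2 = 5; x_3 = 10; y_3 = 5; z_3 = 9; w_3 = 2; d_3 = 4; x_4 = 4; y_4 = 5; z_4 = 5; x_5 = 4; y_5 = 7; z_5 = 1; r_5 = 2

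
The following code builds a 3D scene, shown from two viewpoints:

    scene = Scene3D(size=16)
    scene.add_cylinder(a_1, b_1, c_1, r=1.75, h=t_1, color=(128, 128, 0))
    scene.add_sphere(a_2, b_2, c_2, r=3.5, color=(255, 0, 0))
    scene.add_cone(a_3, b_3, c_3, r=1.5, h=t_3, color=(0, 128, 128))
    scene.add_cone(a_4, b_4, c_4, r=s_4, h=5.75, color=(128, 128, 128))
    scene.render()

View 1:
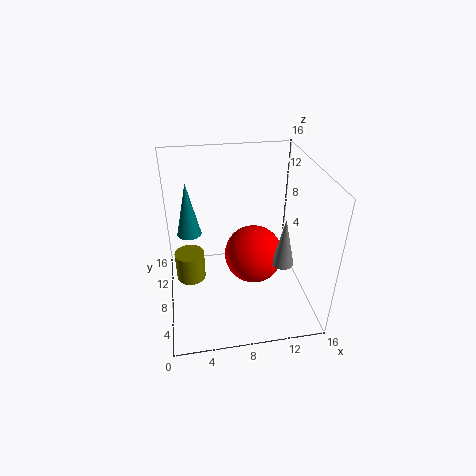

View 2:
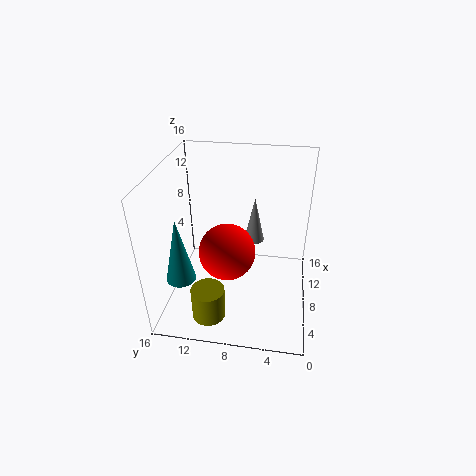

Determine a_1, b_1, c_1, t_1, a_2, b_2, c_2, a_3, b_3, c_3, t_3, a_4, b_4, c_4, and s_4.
a_1 = 2.5
b_1 = 10.25
c_1 = 1.5
t_1 = 3.5
a_2 = 10.25
b_2 = 9.75
c_2 = 4.25
a_3 = 2.75
b_3 = 13
c_3 = 6
t_3 = 6.75
a_4 = 13
b_4 = 6.75
c_4 = 4.75
s_4 = 1.25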